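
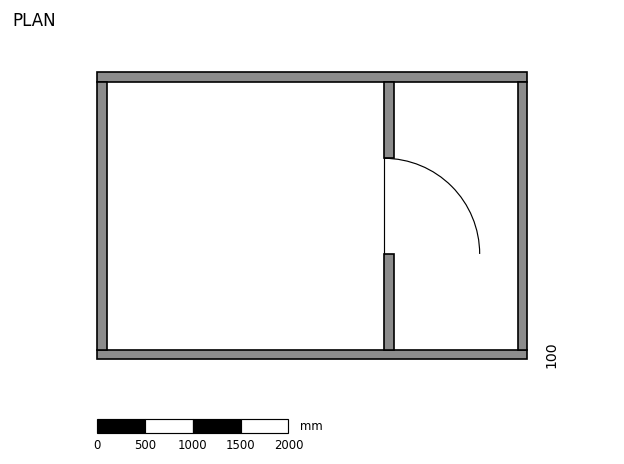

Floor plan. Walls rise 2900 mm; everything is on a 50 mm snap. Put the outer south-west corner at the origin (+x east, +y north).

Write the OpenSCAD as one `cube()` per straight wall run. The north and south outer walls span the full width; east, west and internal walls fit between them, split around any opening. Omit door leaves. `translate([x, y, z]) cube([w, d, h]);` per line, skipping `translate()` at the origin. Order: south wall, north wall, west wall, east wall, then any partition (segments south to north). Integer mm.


cube([4500, 100, 2900]);
translate([0, 2900, 0]) cube([4500, 100, 2900]);
translate([0, 100, 0]) cube([100, 2800, 2900]);
translate([4400, 100, 0]) cube([100, 2800, 2900]);
translate([3000, 100, 0]) cube([100, 1000, 2900]);
translate([3000, 2100, 0]) cube([100, 800, 2900]);


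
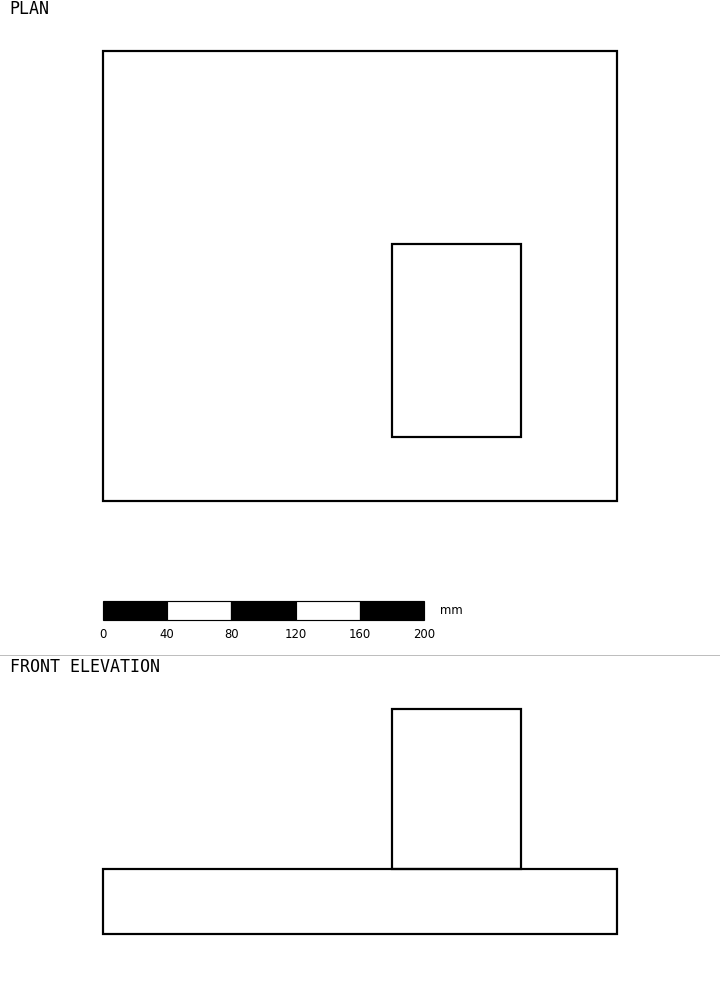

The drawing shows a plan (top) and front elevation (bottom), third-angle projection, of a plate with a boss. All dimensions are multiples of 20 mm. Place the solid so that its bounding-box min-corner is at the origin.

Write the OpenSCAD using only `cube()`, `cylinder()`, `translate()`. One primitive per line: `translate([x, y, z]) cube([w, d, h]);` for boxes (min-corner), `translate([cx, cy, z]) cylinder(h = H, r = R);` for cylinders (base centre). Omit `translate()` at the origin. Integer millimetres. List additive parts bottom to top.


cube([320, 280, 40]);
translate([180, 40, 40]) cube([80, 120, 100]);


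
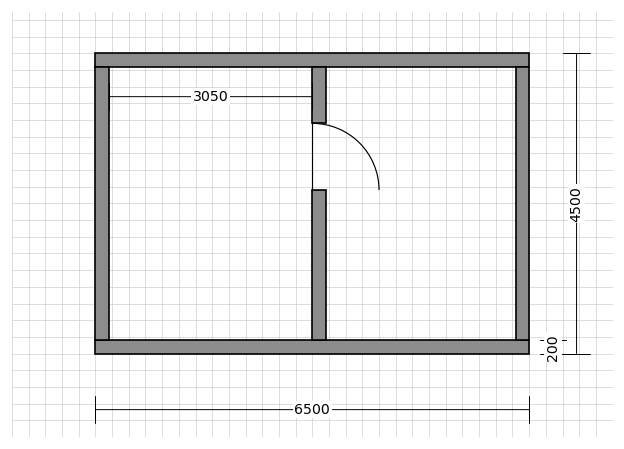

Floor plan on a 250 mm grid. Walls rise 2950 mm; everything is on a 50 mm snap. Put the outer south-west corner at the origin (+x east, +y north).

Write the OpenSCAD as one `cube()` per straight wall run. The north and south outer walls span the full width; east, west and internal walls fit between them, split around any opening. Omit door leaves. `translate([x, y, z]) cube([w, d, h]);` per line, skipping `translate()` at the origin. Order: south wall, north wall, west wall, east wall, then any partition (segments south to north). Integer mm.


cube([6500, 200, 2950]);
translate([0, 4300, 0]) cube([6500, 200, 2950]);
translate([0, 200, 0]) cube([200, 4100, 2950]);
translate([6300, 200, 0]) cube([200, 4100, 2950]);
translate([3250, 200, 0]) cube([200, 2250, 2950]);
translate([3250, 3450, 0]) cube([200, 850, 2950]);


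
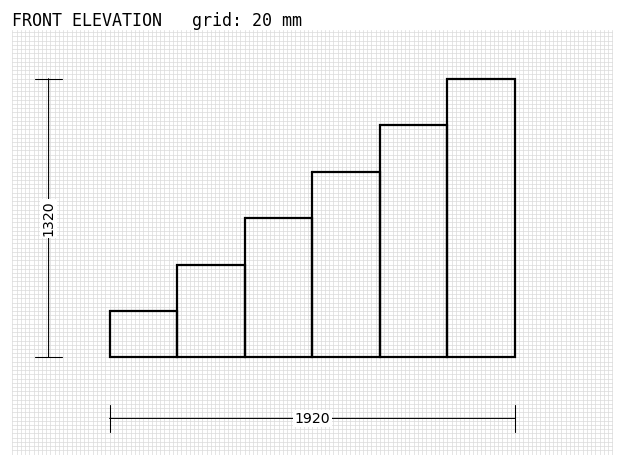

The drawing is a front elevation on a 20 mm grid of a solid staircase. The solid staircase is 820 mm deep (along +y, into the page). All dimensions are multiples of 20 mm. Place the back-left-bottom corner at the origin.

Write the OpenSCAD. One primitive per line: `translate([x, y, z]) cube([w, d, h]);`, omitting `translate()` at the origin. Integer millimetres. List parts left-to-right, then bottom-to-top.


cube([320, 820, 220]);
translate([320, 0, 0]) cube([320, 820, 440]);
translate([640, 0, 0]) cube([320, 820, 660]);
translate([960, 0, 0]) cube([320, 820, 880]);
translate([1280, 0, 0]) cube([320, 820, 1100]);
translate([1600, 0, 0]) cube([320, 820, 1320]);


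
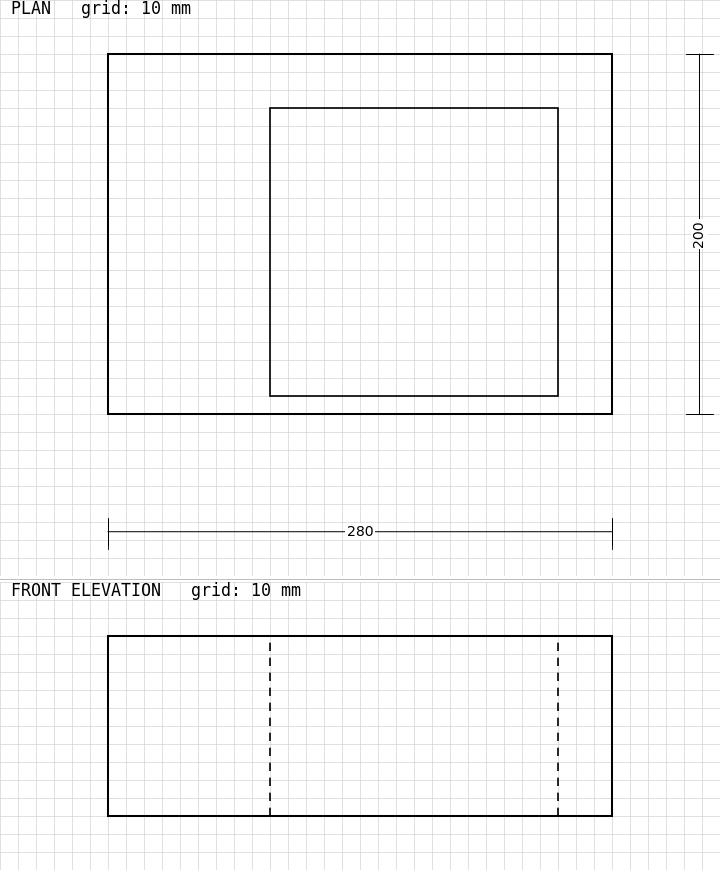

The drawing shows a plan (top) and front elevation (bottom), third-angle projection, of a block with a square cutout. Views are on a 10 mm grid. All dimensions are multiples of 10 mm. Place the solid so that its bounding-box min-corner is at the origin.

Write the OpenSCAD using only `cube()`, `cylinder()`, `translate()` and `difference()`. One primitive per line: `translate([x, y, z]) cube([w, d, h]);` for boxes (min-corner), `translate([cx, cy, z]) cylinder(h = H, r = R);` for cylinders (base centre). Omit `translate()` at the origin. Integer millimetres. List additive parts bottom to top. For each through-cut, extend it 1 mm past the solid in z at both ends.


difference() {
  cube([280, 200, 100]);
  translate([90, 10, -1]) cube([160, 160, 102]);
}


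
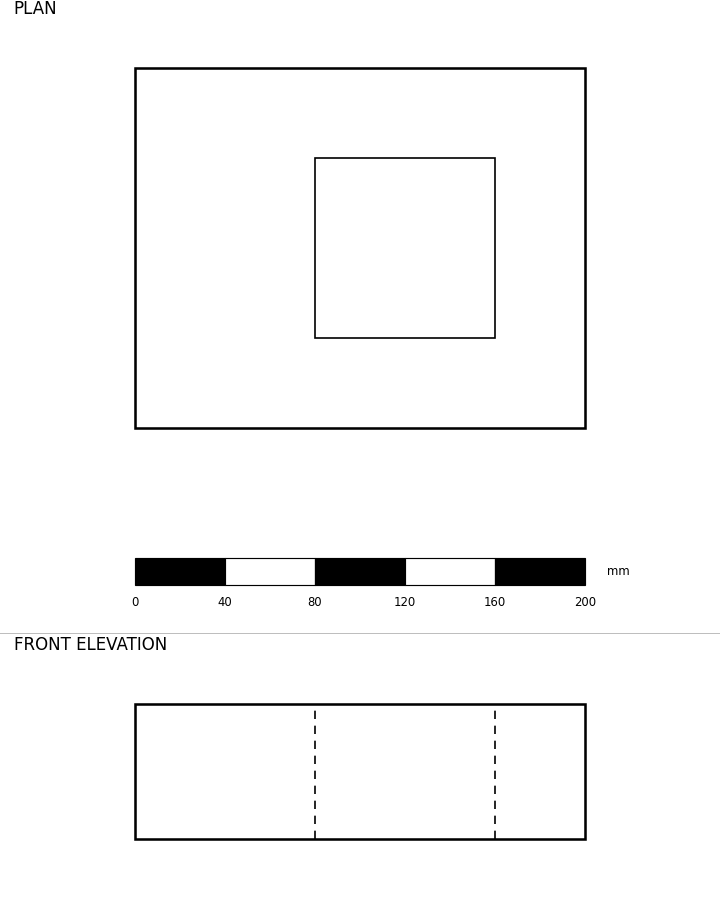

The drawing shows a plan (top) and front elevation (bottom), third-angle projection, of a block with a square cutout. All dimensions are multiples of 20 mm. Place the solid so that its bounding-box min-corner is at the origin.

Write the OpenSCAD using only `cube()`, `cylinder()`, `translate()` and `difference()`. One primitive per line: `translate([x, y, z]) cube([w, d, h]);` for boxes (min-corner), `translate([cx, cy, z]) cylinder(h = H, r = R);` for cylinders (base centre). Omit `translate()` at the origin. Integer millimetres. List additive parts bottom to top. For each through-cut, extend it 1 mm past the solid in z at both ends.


difference() {
  cube([200, 160, 60]);
  translate([80, 40, -1]) cube([80, 80, 62]);
}


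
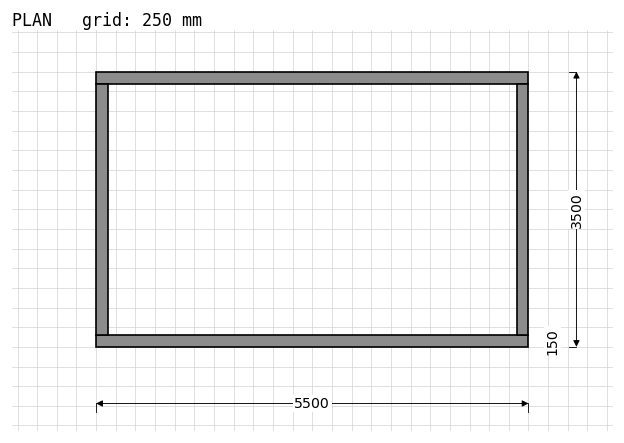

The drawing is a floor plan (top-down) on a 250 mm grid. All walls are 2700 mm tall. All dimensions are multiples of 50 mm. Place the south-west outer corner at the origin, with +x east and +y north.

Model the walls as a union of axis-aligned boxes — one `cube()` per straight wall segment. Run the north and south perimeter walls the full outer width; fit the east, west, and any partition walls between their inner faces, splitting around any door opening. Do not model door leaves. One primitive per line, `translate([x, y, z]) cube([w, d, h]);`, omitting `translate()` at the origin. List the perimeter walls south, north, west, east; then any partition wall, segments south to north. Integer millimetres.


cube([5500, 150, 2700]);
translate([0, 3350, 0]) cube([5500, 150, 2700]);
translate([0, 150, 0]) cube([150, 3200, 2700]);
translate([5350, 150, 0]) cube([150, 3200, 2700]);


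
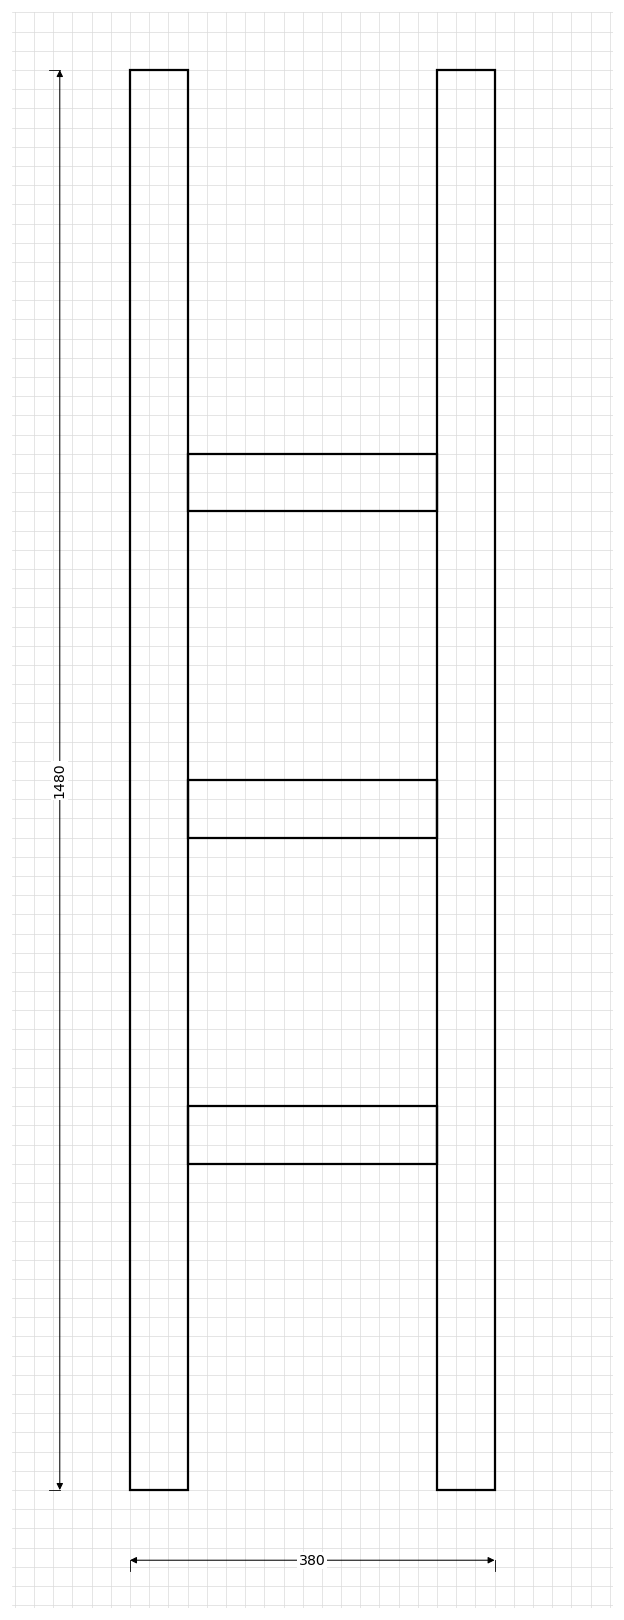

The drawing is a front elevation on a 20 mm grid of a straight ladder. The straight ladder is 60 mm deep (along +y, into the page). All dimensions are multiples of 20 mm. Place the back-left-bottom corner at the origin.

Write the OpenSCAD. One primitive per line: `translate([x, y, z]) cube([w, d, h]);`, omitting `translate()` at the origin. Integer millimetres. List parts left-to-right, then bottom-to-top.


cube([60, 60, 1480]);
translate([60, 0, 340]) cube([260, 60, 60]);
translate([60, 0, 680]) cube([260, 60, 60]);
translate([60, 0, 1020]) cube([260, 60, 60]);
translate([320, 0, 0]) cube([60, 60, 1480]);


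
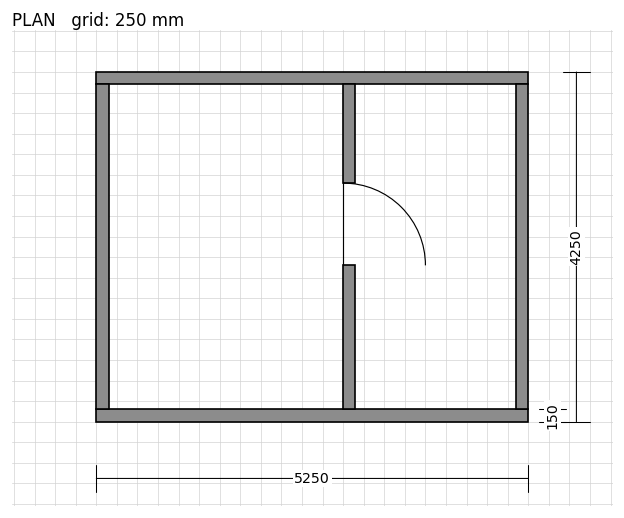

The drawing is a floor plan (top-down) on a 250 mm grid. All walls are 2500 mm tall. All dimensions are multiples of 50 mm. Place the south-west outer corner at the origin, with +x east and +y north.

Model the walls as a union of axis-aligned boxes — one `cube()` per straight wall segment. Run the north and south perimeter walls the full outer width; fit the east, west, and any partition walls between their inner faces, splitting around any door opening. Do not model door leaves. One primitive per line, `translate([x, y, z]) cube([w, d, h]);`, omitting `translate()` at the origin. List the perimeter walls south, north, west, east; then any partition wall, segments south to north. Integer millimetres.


cube([5250, 150, 2500]);
translate([0, 4100, 0]) cube([5250, 150, 2500]);
translate([0, 150, 0]) cube([150, 3950, 2500]);
translate([5100, 150, 0]) cube([150, 3950, 2500]);
translate([3000, 150, 0]) cube([150, 1750, 2500]);
translate([3000, 2900, 0]) cube([150, 1200, 2500]);


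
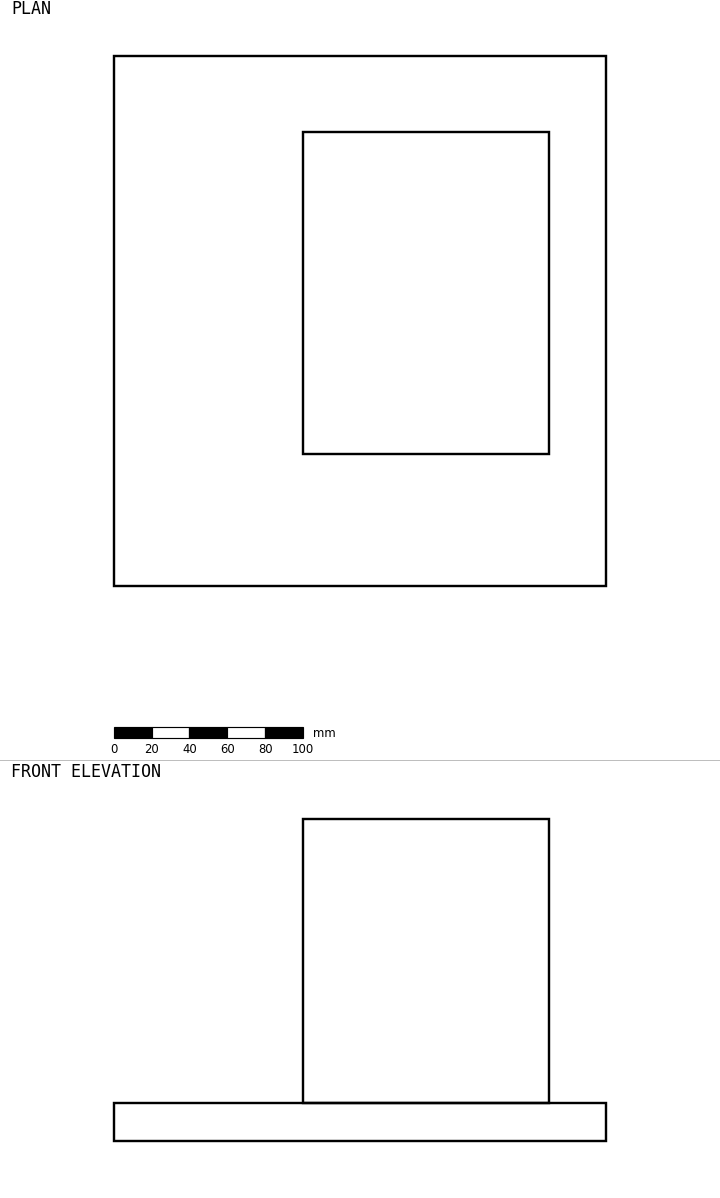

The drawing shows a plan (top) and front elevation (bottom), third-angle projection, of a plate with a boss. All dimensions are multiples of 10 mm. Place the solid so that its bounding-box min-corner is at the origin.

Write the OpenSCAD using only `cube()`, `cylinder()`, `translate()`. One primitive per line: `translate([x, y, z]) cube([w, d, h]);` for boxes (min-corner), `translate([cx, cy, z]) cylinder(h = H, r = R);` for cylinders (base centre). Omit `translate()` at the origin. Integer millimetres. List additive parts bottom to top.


cube([260, 280, 20]);
translate([100, 70, 20]) cube([130, 170, 150]);


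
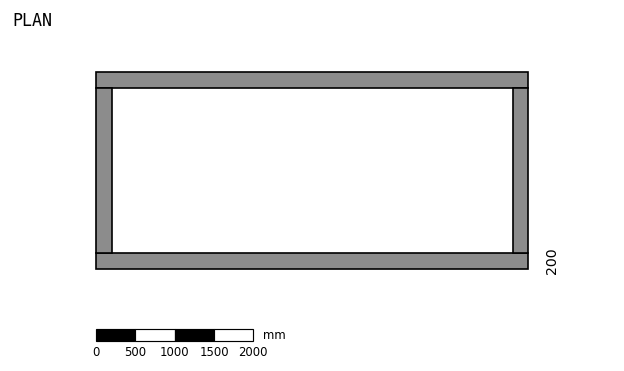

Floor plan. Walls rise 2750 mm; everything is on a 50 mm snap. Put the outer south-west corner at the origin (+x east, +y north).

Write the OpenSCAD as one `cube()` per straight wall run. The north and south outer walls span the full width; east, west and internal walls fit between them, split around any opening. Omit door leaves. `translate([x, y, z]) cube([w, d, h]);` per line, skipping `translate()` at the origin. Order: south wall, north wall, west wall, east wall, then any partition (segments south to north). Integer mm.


cube([5500, 200, 2750]);
translate([0, 2300, 0]) cube([5500, 200, 2750]);
translate([0, 200, 0]) cube([200, 2100, 2750]);
translate([5300, 200, 0]) cube([200, 2100, 2750]);


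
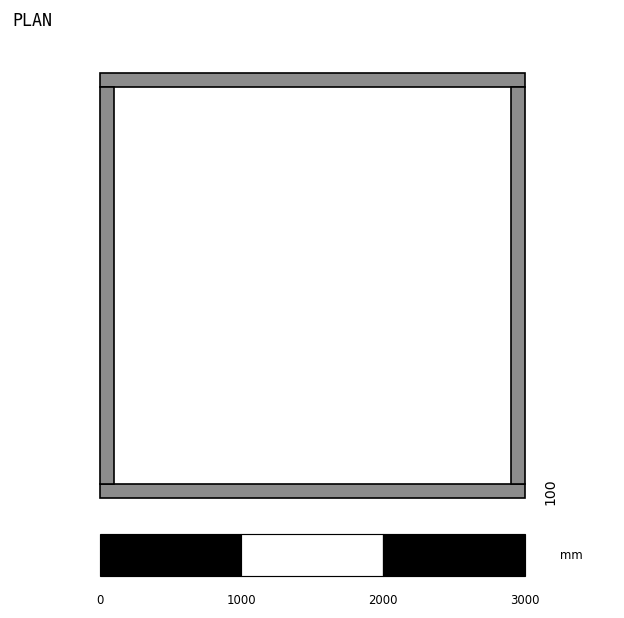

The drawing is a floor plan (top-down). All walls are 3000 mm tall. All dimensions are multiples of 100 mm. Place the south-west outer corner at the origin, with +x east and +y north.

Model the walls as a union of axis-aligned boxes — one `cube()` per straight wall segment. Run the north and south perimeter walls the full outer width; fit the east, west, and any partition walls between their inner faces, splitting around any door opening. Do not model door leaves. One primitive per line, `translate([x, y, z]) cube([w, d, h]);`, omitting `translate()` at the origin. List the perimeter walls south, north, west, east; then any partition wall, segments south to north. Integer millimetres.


cube([3000, 100, 3000]);
translate([0, 2900, 0]) cube([3000, 100, 3000]);
translate([0, 100, 0]) cube([100, 2800, 3000]);
translate([2900, 100, 0]) cube([100, 2800, 3000]);


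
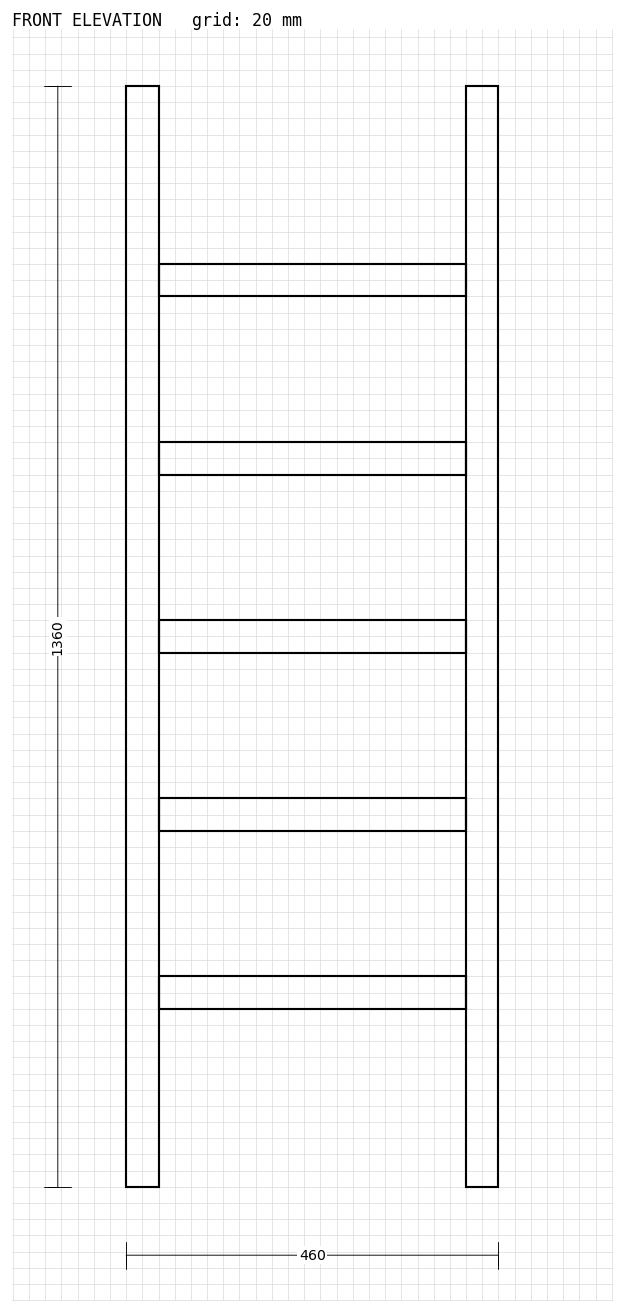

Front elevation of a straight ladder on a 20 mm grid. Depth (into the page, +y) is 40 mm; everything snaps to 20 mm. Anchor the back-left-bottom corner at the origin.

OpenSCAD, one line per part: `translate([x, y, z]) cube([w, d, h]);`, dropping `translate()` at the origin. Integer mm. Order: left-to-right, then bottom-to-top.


cube([40, 40, 1360]);
translate([40, 0, 220]) cube([380, 40, 40]);
translate([40, 0, 440]) cube([380, 40, 40]);
translate([40, 0, 660]) cube([380, 40, 40]);
translate([40, 0, 880]) cube([380, 40, 40]);
translate([40, 0, 1100]) cube([380, 40, 40]);
translate([420, 0, 0]) cube([40, 40, 1360]);


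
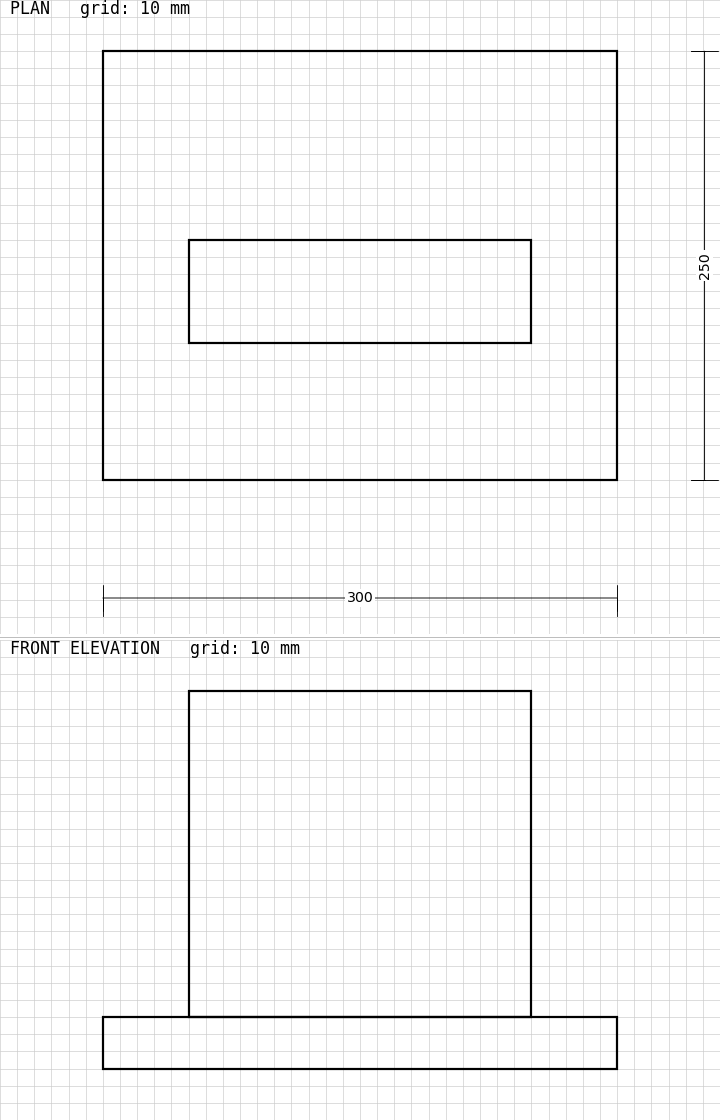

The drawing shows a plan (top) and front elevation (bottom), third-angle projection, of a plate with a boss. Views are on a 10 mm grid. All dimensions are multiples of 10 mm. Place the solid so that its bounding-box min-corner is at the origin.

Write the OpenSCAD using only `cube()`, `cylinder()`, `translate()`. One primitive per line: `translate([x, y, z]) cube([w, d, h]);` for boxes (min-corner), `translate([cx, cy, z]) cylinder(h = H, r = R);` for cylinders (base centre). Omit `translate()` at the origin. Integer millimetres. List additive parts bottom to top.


cube([300, 250, 30]);
translate([50, 80, 30]) cube([200, 60, 190]);


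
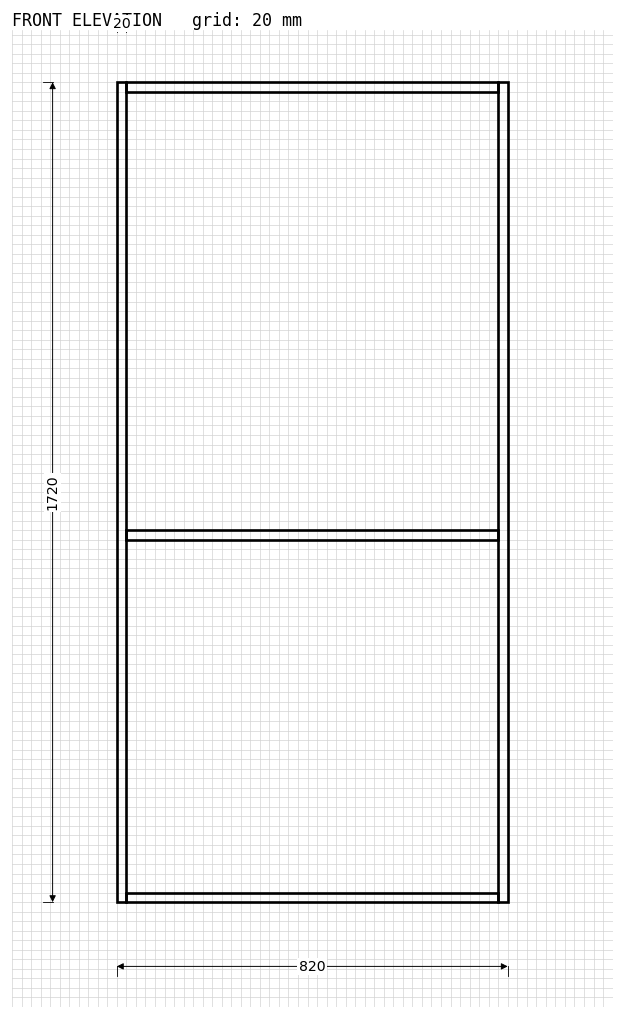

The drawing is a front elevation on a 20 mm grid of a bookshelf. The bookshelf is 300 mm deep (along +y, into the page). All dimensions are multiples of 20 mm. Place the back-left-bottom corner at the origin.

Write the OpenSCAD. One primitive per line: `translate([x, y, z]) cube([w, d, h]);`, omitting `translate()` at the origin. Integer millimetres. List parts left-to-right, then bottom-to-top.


cube([20, 300, 1720]);
translate([20, 0, 0]) cube([780, 300, 20]);
translate([20, 0, 760]) cube([780, 300, 20]);
translate([20, 0, 1700]) cube([780, 300, 20]);
translate([800, 0, 0]) cube([20, 300, 1720]);


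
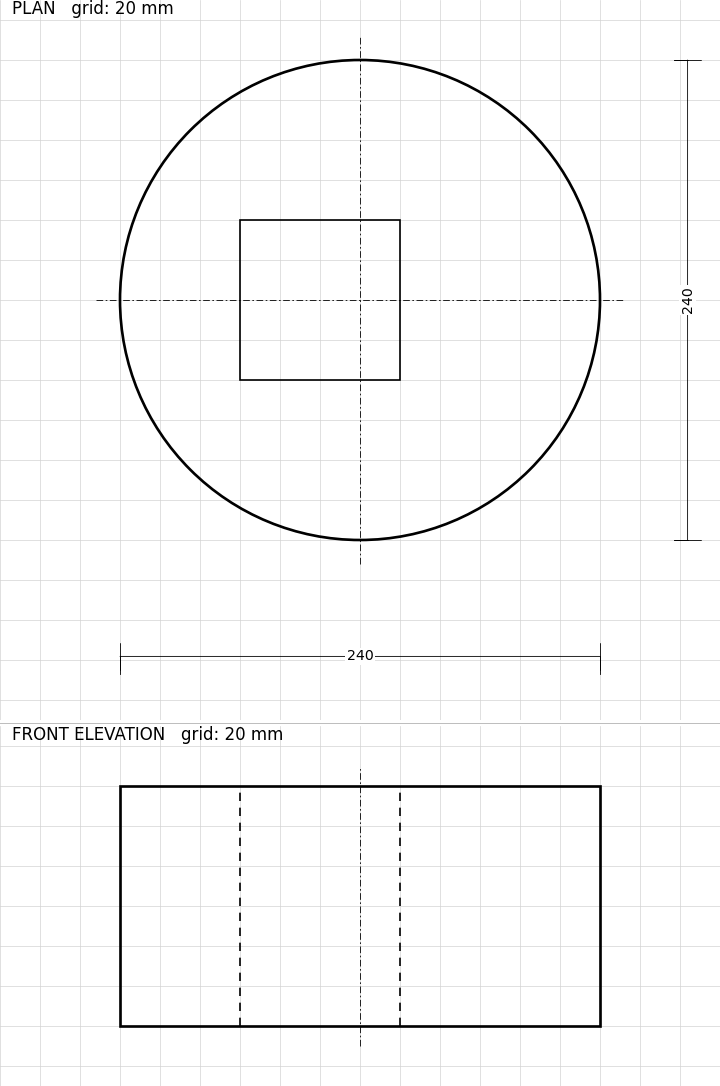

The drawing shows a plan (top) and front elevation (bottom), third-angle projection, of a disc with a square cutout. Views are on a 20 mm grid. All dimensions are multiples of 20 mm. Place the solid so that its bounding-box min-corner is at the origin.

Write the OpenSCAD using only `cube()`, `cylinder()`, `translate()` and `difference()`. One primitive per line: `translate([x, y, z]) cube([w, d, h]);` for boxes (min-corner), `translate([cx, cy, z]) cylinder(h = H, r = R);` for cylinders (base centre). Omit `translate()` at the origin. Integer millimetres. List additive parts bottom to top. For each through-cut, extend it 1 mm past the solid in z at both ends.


difference() {
  translate([120, 120, 0]) cylinder(h = 120, r = 120);
  translate([60, 80, -1]) cube([80, 80, 122]);
}


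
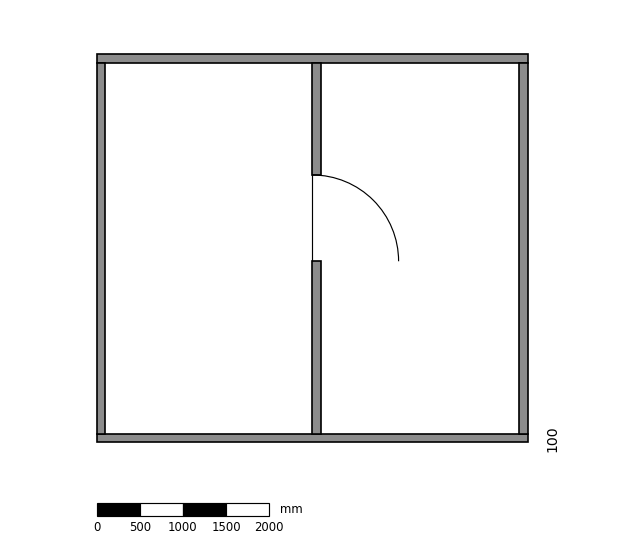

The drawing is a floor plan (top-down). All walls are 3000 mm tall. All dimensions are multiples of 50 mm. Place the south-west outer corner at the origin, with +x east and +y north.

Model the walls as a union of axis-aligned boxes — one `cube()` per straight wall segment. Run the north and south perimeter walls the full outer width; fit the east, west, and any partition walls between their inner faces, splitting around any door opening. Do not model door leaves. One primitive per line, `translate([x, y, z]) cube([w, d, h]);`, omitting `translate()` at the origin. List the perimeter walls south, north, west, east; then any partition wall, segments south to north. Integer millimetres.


cube([5000, 100, 3000]);
translate([0, 4400, 0]) cube([5000, 100, 3000]);
translate([0, 100, 0]) cube([100, 4300, 3000]);
translate([4900, 100, 0]) cube([100, 4300, 3000]);
translate([2500, 100, 0]) cube([100, 2000, 3000]);
translate([2500, 3100, 0]) cube([100, 1300, 3000]);


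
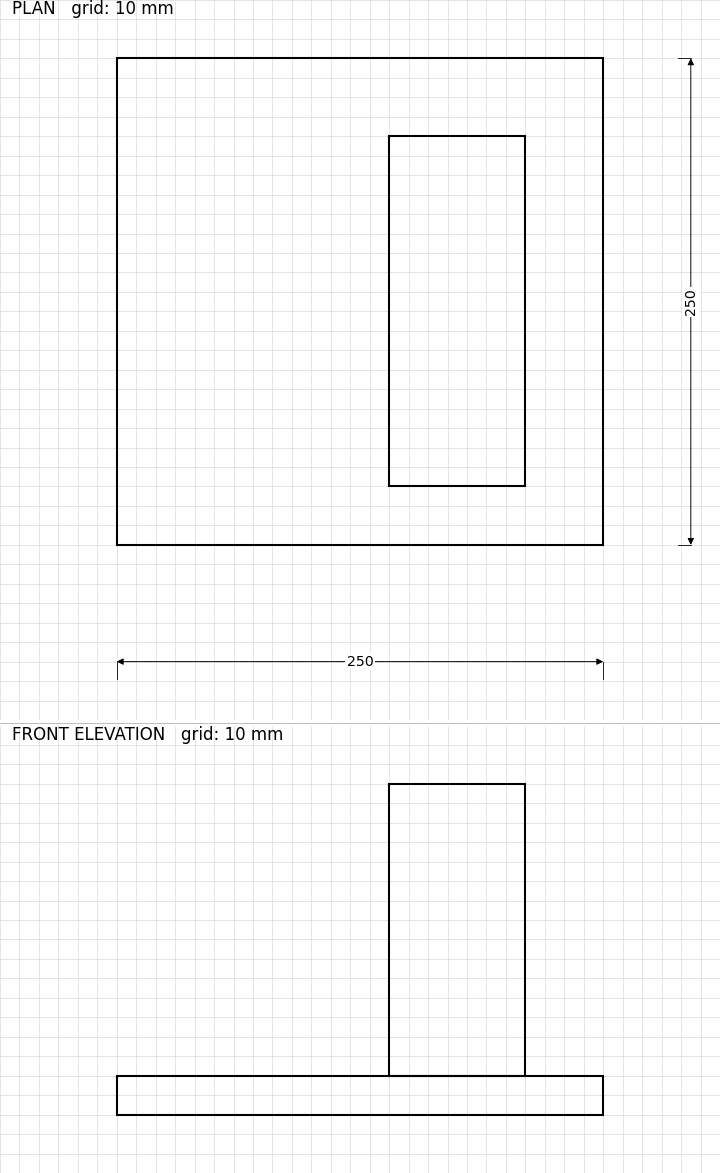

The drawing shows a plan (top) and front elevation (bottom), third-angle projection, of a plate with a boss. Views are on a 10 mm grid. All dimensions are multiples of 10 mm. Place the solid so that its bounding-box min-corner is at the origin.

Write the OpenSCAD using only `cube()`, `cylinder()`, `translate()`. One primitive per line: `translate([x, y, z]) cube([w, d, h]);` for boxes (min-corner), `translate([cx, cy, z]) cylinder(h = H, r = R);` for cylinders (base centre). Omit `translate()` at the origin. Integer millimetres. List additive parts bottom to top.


cube([250, 250, 20]);
translate([140, 30, 20]) cube([70, 180, 150]);


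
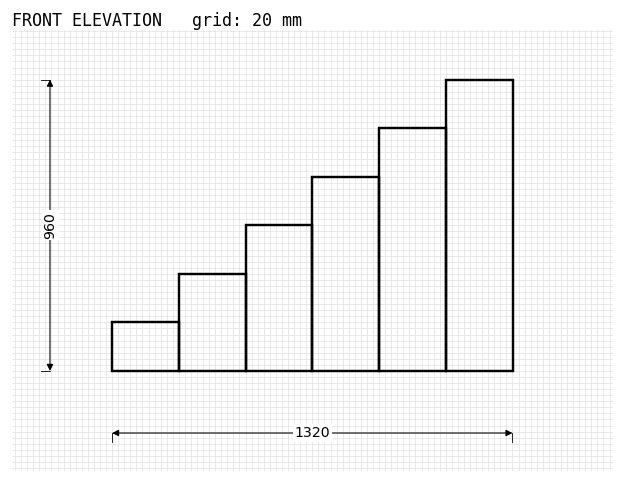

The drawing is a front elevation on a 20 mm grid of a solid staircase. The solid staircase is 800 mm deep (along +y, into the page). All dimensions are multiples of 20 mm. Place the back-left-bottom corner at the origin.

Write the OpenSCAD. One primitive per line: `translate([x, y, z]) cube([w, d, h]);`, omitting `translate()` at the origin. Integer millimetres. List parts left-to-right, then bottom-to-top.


cube([220, 800, 160]);
translate([220, 0, 0]) cube([220, 800, 320]);
translate([440, 0, 0]) cube([220, 800, 480]);
translate([660, 0, 0]) cube([220, 800, 640]);
translate([880, 0, 0]) cube([220, 800, 800]);
translate([1100, 0, 0]) cube([220, 800, 960]);


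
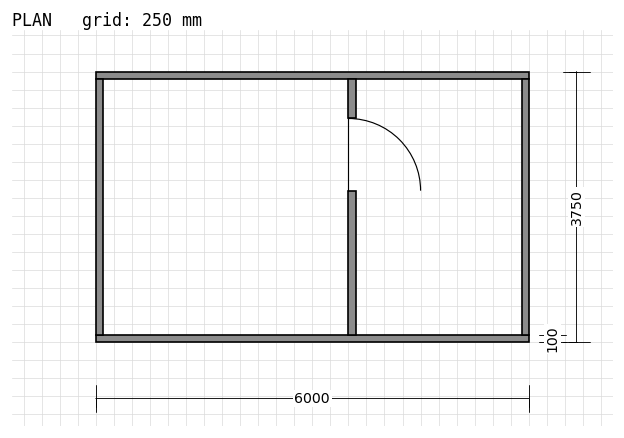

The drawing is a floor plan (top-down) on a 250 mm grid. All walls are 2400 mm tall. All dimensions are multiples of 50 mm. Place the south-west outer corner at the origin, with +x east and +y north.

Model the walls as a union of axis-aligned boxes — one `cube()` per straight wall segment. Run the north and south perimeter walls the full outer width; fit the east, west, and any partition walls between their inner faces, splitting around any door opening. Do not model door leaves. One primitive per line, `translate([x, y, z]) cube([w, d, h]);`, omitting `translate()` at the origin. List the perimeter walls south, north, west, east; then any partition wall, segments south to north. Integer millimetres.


cube([6000, 100, 2400]);
translate([0, 3650, 0]) cube([6000, 100, 2400]);
translate([0, 100, 0]) cube([100, 3550, 2400]);
translate([5900, 100, 0]) cube([100, 3550, 2400]);
translate([3500, 100, 0]) cube([100, 2000, 2400]);
translate([3500, 3100, 0]) cube([100, 550, 2400]);


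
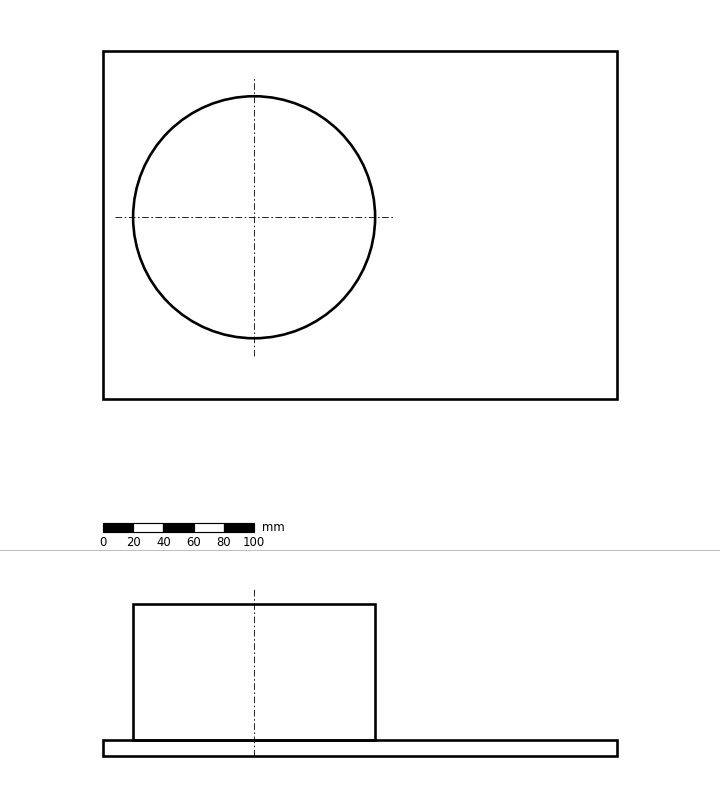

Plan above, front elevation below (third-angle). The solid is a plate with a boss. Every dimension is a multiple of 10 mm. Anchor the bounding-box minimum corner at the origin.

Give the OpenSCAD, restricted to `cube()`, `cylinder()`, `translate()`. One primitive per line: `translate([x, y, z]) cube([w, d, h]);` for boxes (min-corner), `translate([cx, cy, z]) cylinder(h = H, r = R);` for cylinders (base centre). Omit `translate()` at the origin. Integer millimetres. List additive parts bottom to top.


cube([340, 230, 10]);
translate([100, 120, 10]) cylinder(h = 90, r = 80);


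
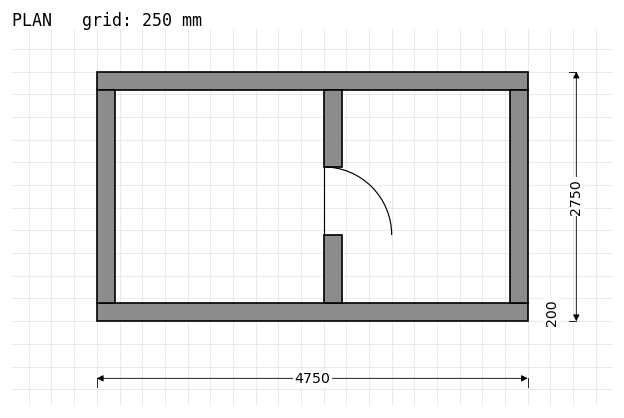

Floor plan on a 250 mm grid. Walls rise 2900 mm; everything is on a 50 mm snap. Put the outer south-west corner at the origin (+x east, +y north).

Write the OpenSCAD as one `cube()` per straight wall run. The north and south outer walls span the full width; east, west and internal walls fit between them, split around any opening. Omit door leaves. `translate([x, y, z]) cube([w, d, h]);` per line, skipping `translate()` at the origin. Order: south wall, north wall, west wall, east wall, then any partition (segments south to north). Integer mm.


cube([4750, 200, 2900]);
translate([0, 2550, 0]) cube([4750, 200, 2900]);
translate([0, 200, 0]) cube([200, 2350, 2900]);
translate([4550, 200, 0]) cube([200, 2350, 2900]);
translate([2500, 200, 0]) cube([200, 750, 2900]);
translate([2500, 1700, 0]) cube([200, 850, 2900]);


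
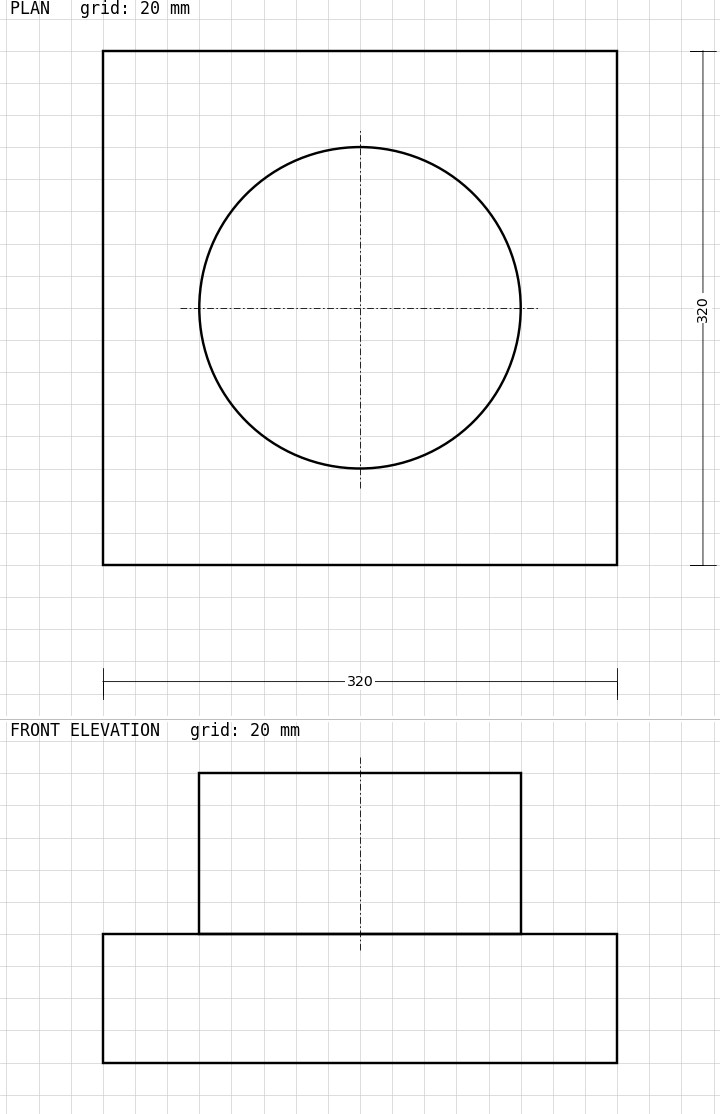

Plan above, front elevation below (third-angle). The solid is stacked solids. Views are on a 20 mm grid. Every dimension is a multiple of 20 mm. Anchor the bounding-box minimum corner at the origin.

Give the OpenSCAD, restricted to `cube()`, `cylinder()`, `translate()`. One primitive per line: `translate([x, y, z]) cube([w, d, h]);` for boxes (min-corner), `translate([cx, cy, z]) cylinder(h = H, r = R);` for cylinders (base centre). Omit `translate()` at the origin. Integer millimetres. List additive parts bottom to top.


cube([320, 320, 80]);
translate([160, 160, 80]) cylinder(h = 100, r = 100);


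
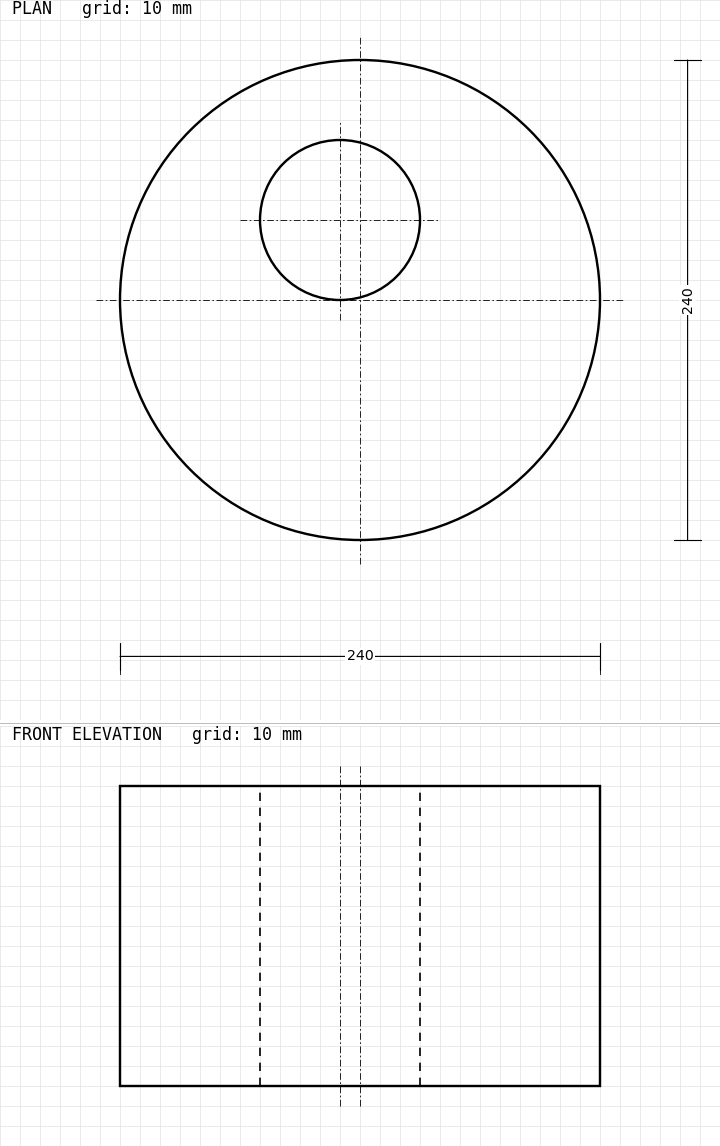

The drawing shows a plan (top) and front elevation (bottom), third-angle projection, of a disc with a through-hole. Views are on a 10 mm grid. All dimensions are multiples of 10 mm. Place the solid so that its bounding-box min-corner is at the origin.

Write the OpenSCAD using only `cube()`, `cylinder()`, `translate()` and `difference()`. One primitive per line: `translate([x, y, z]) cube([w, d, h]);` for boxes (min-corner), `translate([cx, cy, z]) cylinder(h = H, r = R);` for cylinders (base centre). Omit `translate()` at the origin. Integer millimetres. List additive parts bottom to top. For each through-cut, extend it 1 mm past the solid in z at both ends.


difference() {
  translate([120, 120, 0]) cylinder(h = 150, r = 120);
  translate([110, 160, -1]) cylinder(h = 152, r = 40);
}


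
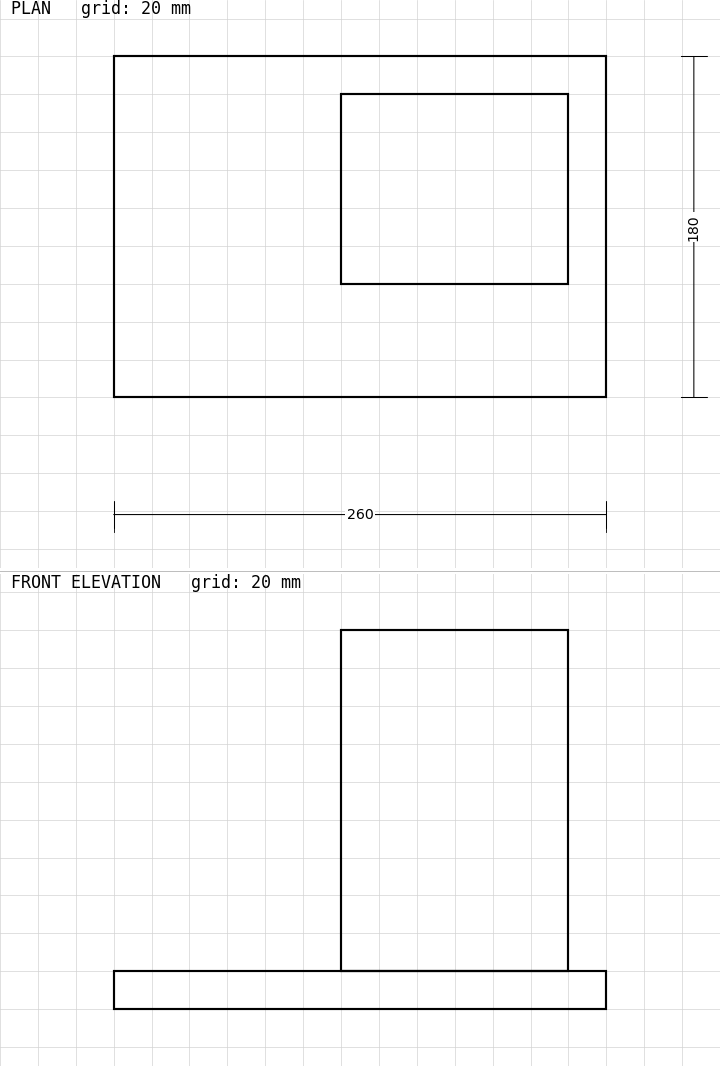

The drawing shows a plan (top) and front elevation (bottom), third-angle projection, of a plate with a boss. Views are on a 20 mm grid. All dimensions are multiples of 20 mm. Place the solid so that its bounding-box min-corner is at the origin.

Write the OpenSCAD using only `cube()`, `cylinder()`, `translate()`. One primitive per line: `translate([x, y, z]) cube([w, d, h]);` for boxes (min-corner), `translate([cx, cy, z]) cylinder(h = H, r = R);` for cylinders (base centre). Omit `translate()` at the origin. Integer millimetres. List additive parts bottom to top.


cube([260, 180, 20]);
translate([120, 60, 20]) cube([120, 100, 180]);


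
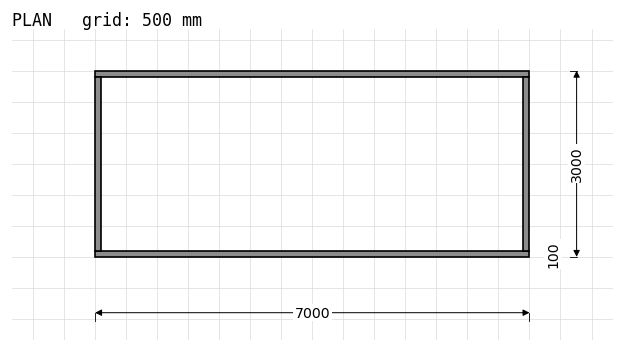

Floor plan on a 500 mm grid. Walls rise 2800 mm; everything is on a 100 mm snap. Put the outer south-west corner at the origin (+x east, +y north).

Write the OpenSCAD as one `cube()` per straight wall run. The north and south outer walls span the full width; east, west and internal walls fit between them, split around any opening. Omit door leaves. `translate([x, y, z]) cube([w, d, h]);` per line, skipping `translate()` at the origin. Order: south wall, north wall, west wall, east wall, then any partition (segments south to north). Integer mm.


cube([7000, 100, 2800]);
translate([0, 2900, 0]) cube([7000, 100, 2800]);
translate([0, 100, 0]) cube([100, 2800, 2800]);
translate([6900, 100, 0]) cube([100, 2800, 2800]);


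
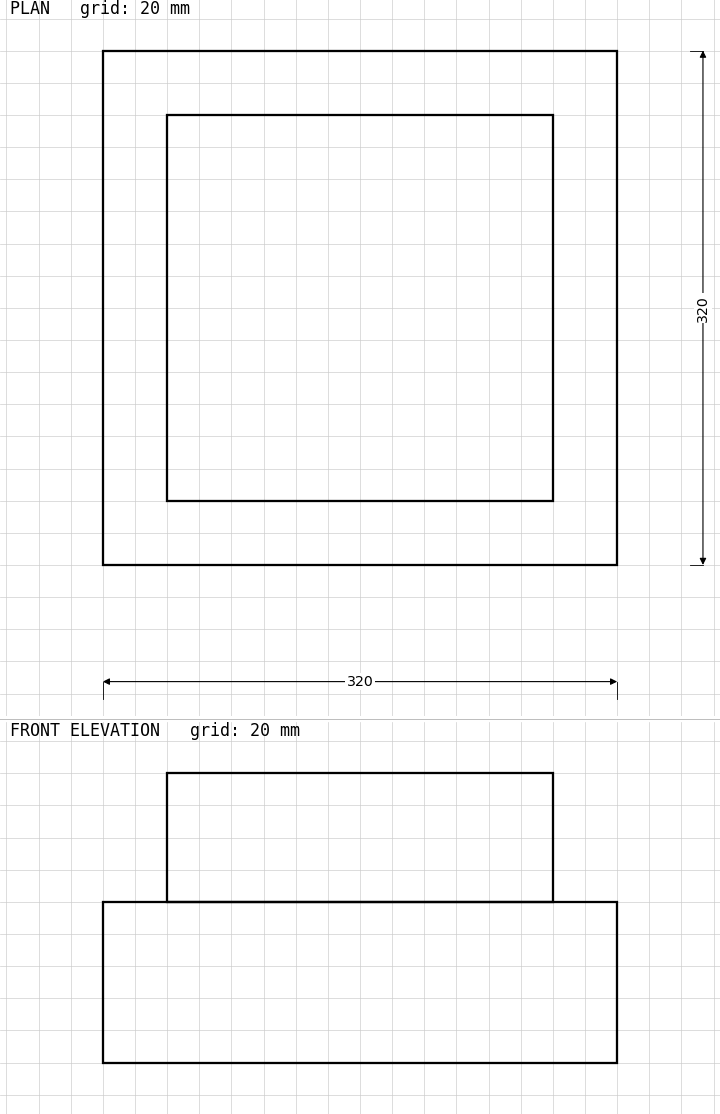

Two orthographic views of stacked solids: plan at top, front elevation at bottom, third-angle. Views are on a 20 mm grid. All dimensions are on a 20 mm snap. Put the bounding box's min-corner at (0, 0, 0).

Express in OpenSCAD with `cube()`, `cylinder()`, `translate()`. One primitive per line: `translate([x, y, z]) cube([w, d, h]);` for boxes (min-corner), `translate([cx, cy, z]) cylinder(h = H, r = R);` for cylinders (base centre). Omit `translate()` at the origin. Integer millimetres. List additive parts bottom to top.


cube([320, 320, 100]);
translate([40, 40, 100]) cube([240, 240, 80]);


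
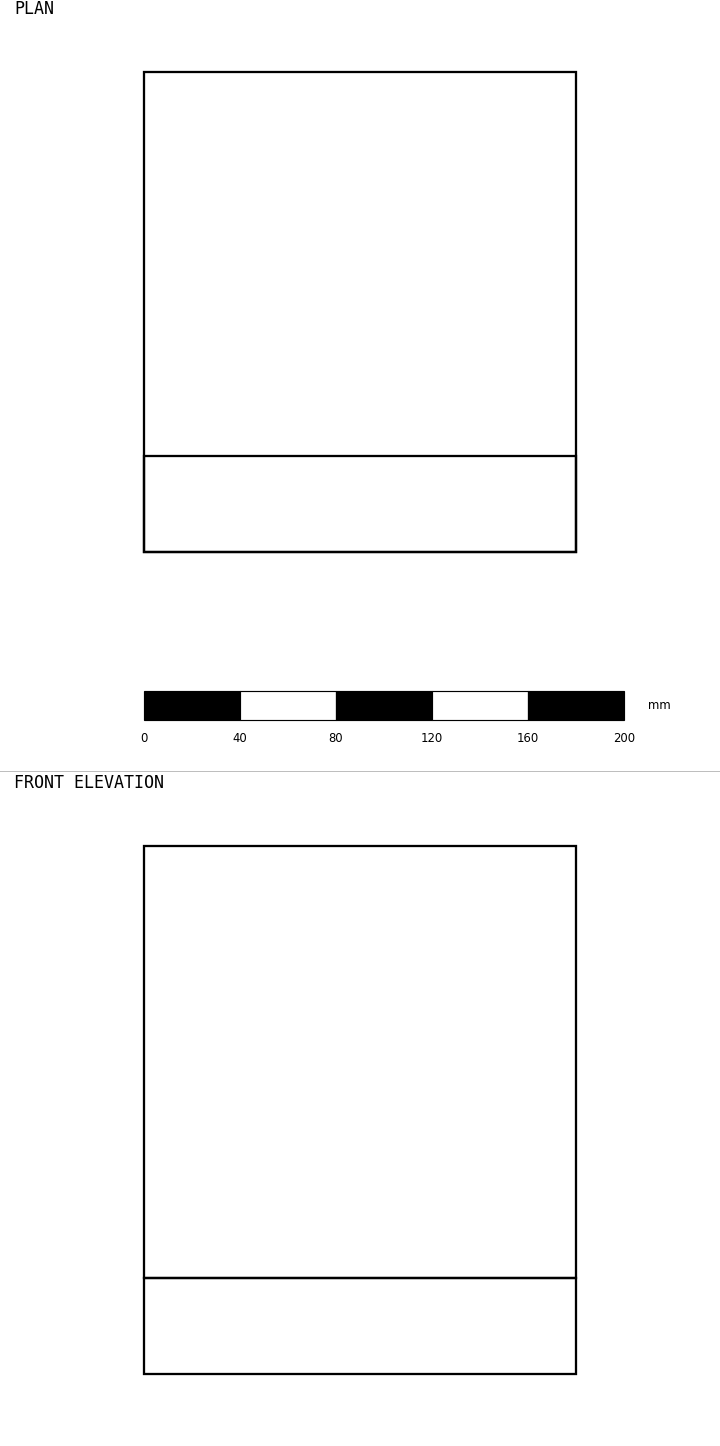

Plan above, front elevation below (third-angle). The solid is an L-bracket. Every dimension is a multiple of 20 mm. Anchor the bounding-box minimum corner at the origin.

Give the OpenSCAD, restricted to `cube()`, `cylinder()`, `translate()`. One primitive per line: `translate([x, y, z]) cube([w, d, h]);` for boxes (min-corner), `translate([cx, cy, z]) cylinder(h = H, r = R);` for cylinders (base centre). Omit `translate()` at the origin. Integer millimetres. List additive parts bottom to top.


cube([180, 200, 40]);
translate([0, 0, 40]) cube([180, 40, 180]);


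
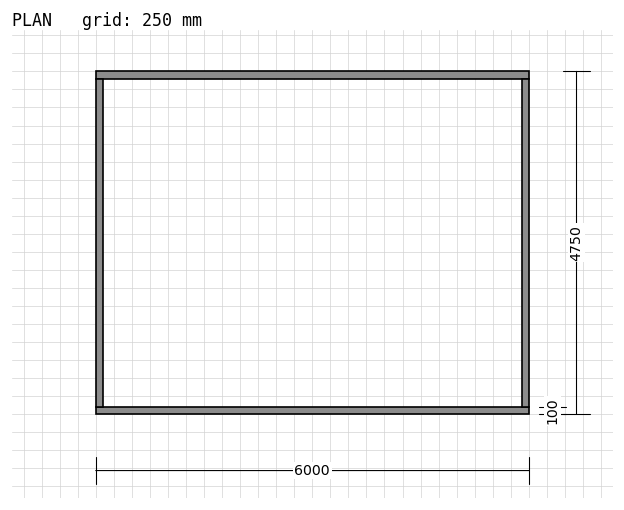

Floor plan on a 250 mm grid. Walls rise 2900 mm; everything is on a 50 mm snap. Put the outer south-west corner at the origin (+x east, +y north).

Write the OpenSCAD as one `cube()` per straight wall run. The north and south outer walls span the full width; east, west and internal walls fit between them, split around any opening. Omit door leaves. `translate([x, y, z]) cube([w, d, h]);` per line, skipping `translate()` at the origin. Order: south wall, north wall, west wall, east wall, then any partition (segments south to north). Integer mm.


cube([6000, 100, 2900]);
translate([0, 4650, 0]) cube([6000, 100, 2900]);
translate([0, 100, 0]) cube([100, 4550, 2900]);
translate([5900, 100, 0]) cube([100, 4550, 2900]);


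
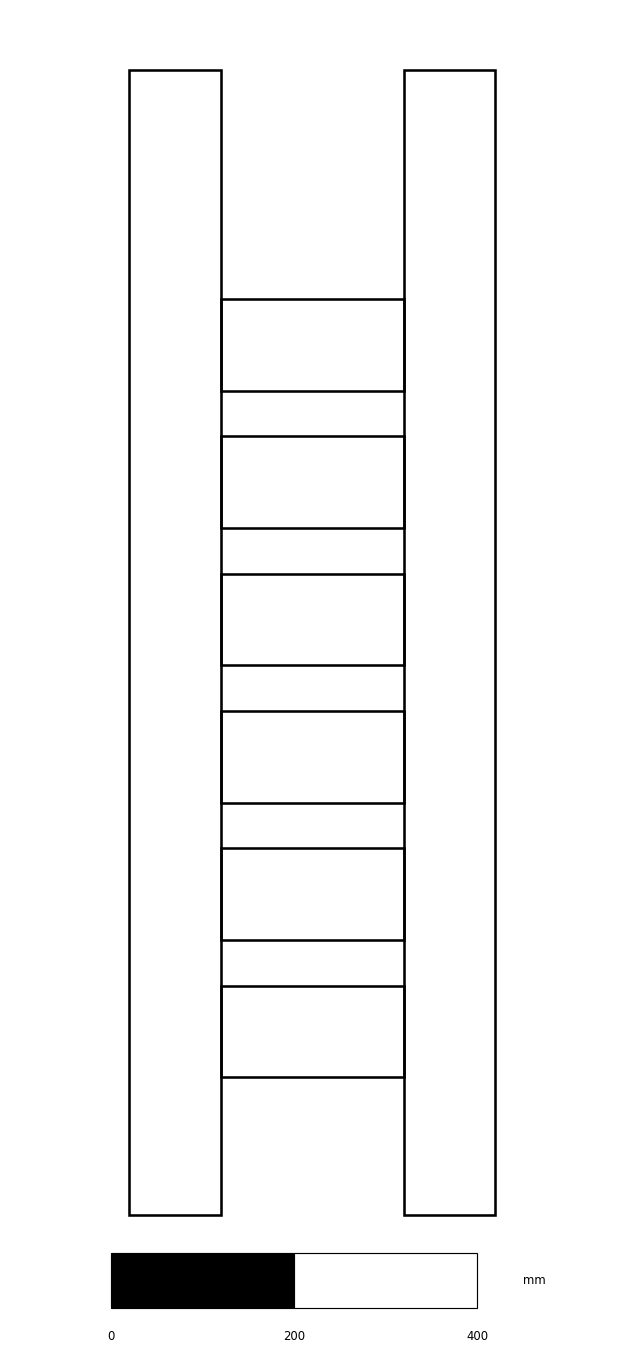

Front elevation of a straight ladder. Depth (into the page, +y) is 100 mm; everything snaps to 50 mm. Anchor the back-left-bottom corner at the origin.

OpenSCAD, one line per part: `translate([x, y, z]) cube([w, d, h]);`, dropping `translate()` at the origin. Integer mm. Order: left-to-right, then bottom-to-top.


cube([100, 100, 1250]);
translate([100, 0, 150]) cube([200, 100, 100]);
translate([100, 0, 300]) cube([200, 100, 100]);
translate([100, 0, 450]) cube([200, 100, 100]);
translate([100, 0, 600]) cube([200, 100, 100]);
translate([100, 0, 750]) cube([200, 100, 100]);
translate([100, 0, 900]) cube([200, 100, 100]);
translate([300, 0, 0]) cube([100, 100, 1250]);


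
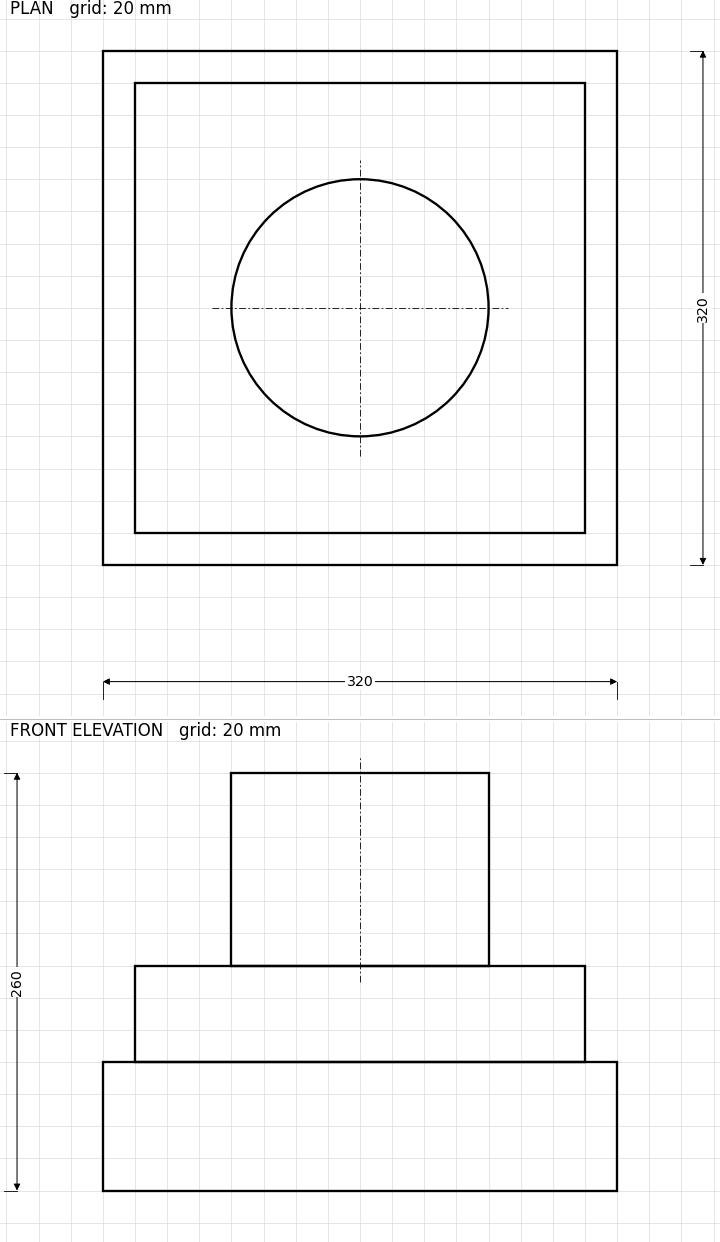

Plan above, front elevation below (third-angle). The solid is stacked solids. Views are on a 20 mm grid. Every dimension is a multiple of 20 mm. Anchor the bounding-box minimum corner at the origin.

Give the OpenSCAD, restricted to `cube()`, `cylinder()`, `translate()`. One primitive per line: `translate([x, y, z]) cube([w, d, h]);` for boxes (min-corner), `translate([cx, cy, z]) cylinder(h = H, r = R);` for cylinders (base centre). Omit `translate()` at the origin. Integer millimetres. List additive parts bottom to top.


cube([320, 320, 80]);
translate([20, 20, 80]) cube([280, 280, 60]);
translate([160, 160, 140]) cylinder(h = 120, r = 80);


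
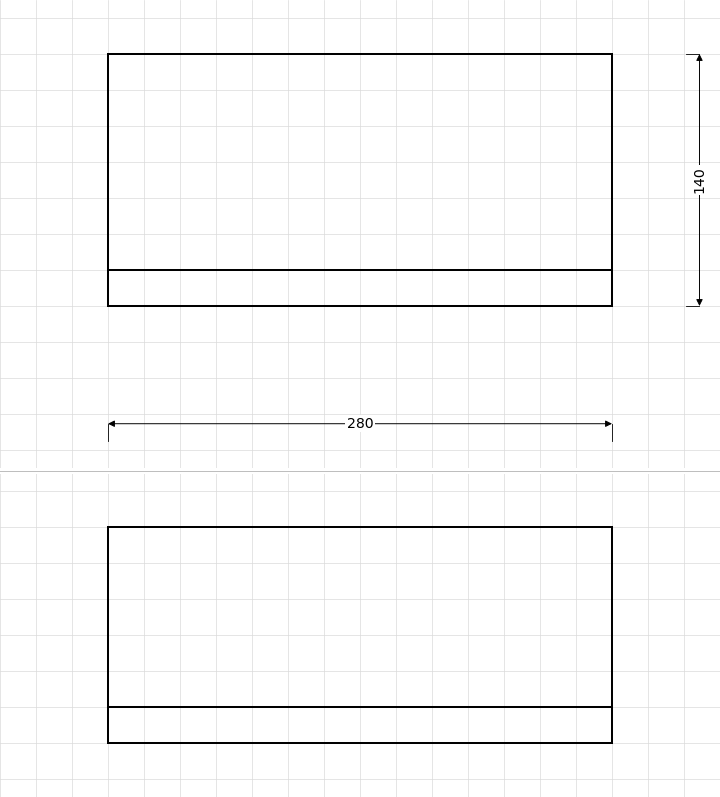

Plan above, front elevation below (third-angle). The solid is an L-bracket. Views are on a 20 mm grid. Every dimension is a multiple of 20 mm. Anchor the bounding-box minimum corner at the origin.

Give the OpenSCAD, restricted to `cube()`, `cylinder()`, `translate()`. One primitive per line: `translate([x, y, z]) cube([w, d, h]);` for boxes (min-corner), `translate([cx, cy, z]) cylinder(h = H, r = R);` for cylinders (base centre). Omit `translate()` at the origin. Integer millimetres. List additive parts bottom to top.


cube([280, 140, 20]);
translate([0, 0, 20]) cube([280, 20, 100]);


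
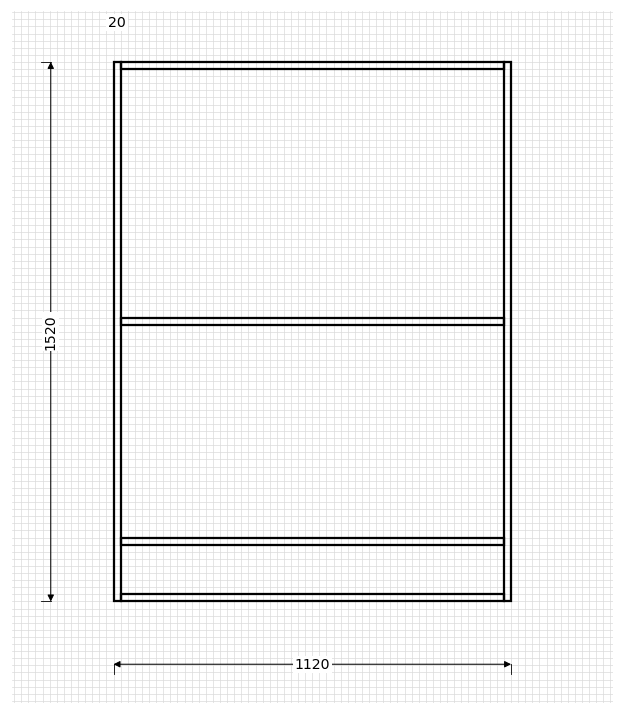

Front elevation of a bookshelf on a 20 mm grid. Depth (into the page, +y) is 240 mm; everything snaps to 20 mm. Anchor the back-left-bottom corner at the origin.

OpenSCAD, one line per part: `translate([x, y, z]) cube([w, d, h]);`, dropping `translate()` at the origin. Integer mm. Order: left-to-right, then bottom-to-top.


cube([20, 240, 1520]);
translate([20, 0, 0]) cube([1080, 240, 20]);
translate([20, 0, 160]) cube([1080, 240, 20]);
translate([20, 0, 780]) cube([1080, 240, 20]);
translate([20, 0, 1500]) cube([1080, 240, 20]);
translate([1100, 0, 0]) cube([20, 240, 1520]);


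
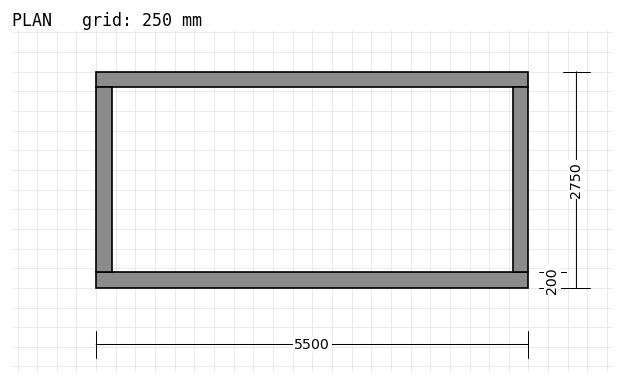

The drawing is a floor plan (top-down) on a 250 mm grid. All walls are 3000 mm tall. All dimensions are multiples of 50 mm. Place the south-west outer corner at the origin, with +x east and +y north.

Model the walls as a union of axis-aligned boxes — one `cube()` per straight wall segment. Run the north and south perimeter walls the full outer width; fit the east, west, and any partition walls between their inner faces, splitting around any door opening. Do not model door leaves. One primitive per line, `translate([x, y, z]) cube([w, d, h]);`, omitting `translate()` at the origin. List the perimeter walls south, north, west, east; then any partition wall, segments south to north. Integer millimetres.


cube([5500, 200, 3000]);
translate([0, 2550, 0]) cube([5500, 200, 3000]);
translate([0, 200, 0]) cube([200, 2350, 3000]);
translate([5300, 200, 0]) cube([200, 2350, 3000]);


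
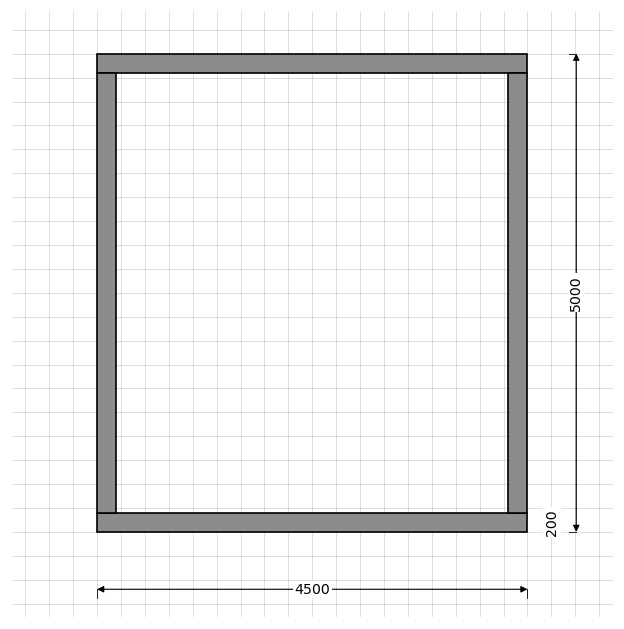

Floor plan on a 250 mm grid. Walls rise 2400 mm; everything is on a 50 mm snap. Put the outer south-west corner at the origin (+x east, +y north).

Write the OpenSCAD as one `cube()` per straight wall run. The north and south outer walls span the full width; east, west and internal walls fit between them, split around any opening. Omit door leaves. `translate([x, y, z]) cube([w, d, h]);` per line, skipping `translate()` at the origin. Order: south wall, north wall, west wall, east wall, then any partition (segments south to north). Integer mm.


cube([4500, 200, 2400]);
translate([0, 4800, 0]) cube([4500, 200, 2400]);
translate([0, 200, 0]) cube([200, 4600, 2400]);
translate([4300, 200, 0]) cube([200, 4600, 2400]);


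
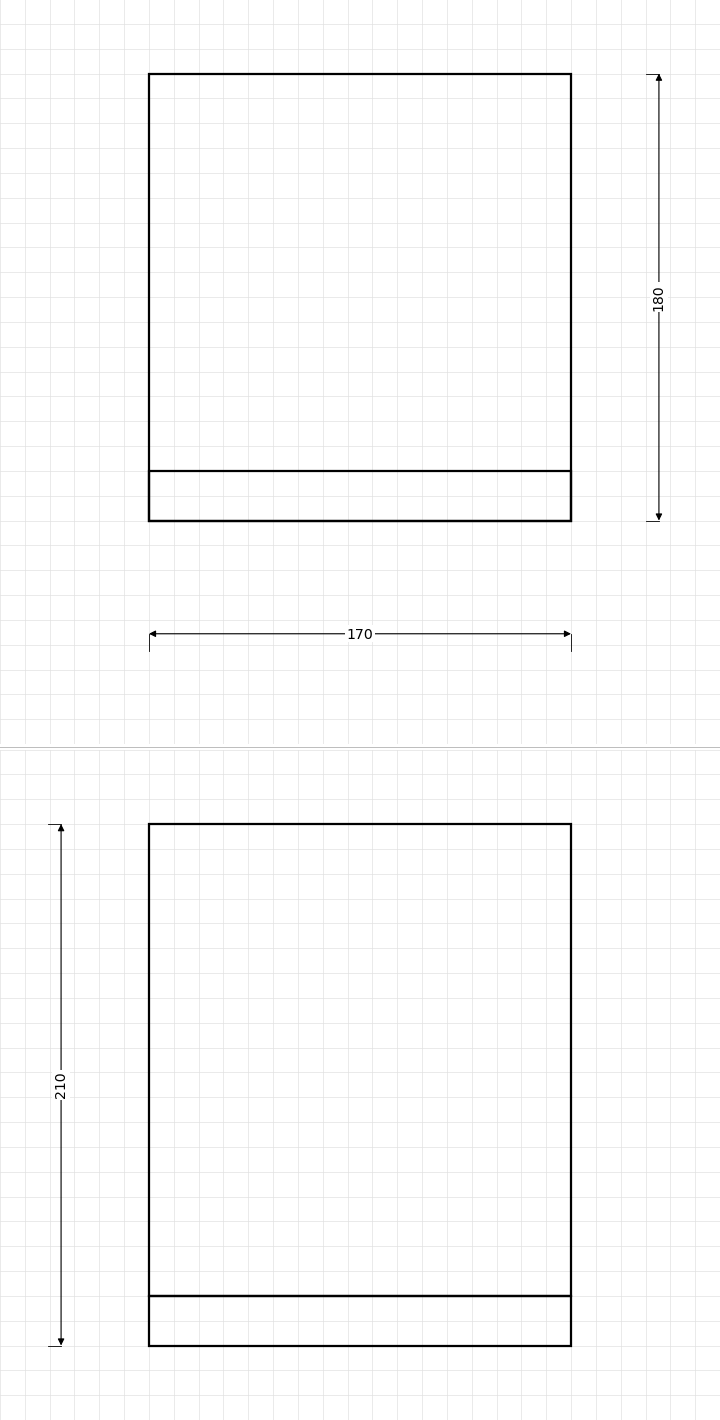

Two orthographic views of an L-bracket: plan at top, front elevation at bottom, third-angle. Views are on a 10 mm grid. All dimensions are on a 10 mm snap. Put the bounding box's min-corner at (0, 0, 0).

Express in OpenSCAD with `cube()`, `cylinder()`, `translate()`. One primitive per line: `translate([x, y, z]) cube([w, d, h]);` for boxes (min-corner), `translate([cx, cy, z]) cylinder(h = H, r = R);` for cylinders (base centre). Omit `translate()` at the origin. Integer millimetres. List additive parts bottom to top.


cube([170, 180, 20]);
translate([0, 0, 20]) cube([170, 20, 190]);


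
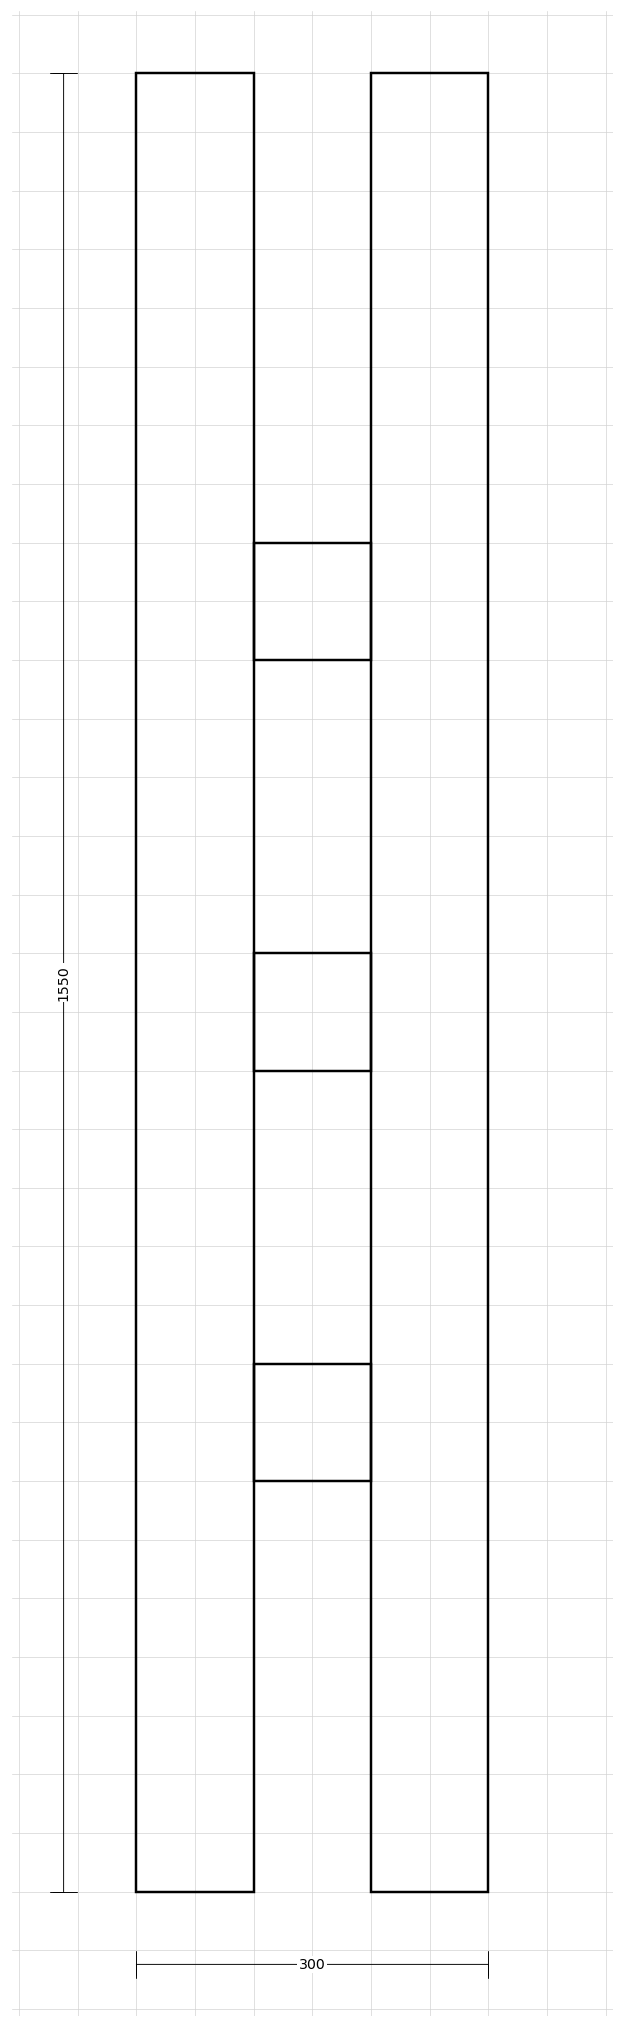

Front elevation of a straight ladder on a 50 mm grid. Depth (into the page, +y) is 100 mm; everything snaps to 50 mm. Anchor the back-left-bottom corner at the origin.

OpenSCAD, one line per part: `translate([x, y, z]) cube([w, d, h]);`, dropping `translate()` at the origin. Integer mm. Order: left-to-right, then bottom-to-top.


cube([100, 100, 1550]);
translate([100, 0, 350]) cube([100, 100, 100]);
translate([100, 0, 700]) cube([100, 100, 100]);
translate([100, 0, 1050]) cube([100, 100, 100]);
translate([200, 0, 0]) cube([100, 100, 1550]);
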